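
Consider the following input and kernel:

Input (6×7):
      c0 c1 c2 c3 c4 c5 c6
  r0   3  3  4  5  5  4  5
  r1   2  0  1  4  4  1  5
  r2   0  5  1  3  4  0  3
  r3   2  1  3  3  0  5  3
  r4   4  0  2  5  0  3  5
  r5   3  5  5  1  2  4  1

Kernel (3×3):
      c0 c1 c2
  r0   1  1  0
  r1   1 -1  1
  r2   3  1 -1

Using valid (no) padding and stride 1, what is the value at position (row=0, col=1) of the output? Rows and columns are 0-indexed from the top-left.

23

The receptive field on the input at this output position is [3 4 5 / 0 1 4 / 5 1 3]. Elementwise product with the kernel and sum: 3·1 + 4·1 + 0·1 + 1·-1 + 4·1 + 5·3 + 1·1 + 3·-1.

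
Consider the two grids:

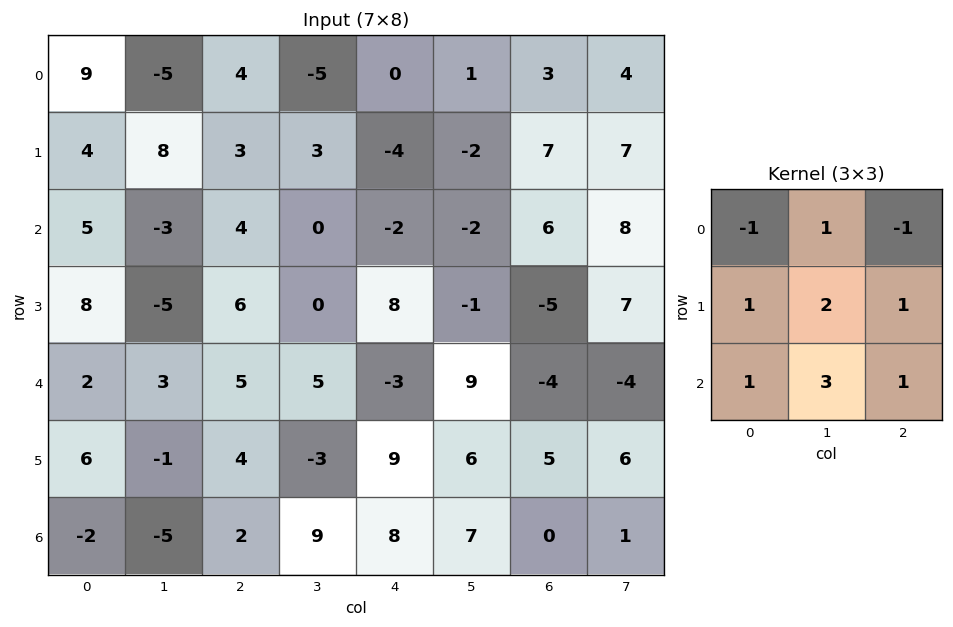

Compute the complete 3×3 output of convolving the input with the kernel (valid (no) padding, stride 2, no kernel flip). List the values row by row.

Output[0,0]: The receptive field on the input at this output position is [9 -5 4 / 4 8 3 / 5 -3 4]. Elementwise product with the kernel and sum: 9·-1 + -5·1 + 4·-1 + 4·1 + 8·2 + 3·1 + 5·1 + -3·3 + 4·1.
Output[0,1]: The receptive field on the input at this output position is [4 -5 0 / 3 3 -4 / 4 0 -2]. Elementwise product with the kernel and sum: 4·-1 + -5·1 + 0·-1 + 3·1 + 3·2 + -4·1 + 4·1 + 0·3 + -2·1.

5 -2 -5
8 29 15
-11 47 71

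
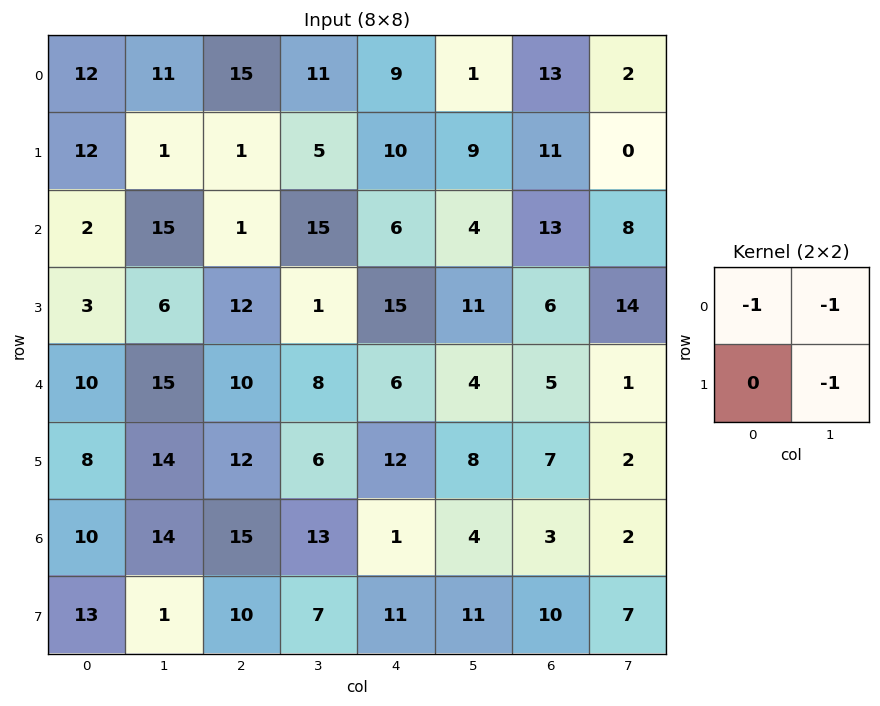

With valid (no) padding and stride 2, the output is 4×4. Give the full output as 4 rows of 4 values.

Output[0,0]: The receptive field on the input at this output position is [12 11 / 12 1]. Elementwise product with the kernel and sum: 12·-1 + 11·-1 + 1·-1.
Output[0,1]: The receptive field on the input at this output position is [15 11 / 1 5]. Elementwise product with the kernel and sum: 15·-1 + 11·-1 + 5·-1.

-24 -31 -19 -15
-23 -17 -21 -35
-39 -24 -18 -8
-25 -35 -16 -12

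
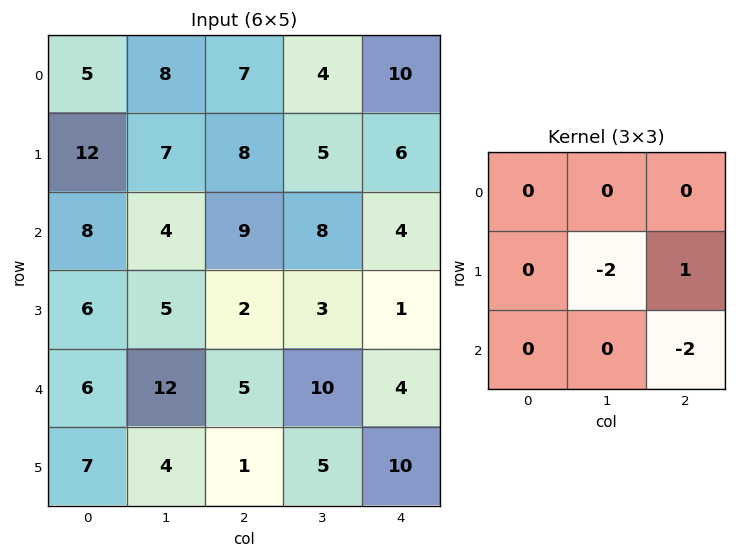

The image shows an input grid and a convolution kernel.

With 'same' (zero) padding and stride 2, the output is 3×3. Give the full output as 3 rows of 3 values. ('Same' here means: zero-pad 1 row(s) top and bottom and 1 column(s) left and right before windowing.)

-16 -20 -20
-22 -16 -8
-8 -10 -8

Output[0,0]: The receptive field on the zero-padded input at this output position is [0 0 0 / 0 5 8 / 0 12 7]. Elementwise product with the kernel and sum: 5·-2 + 8·1 + 7·-2.
Output[0,1]: The receptive field on the zero-padded input at this output position is [0 0 0 / 8 7 4 / 7 8 5]. Elementwise product with the kernel and sum: 7·-2 + 4·1 + 5·-2.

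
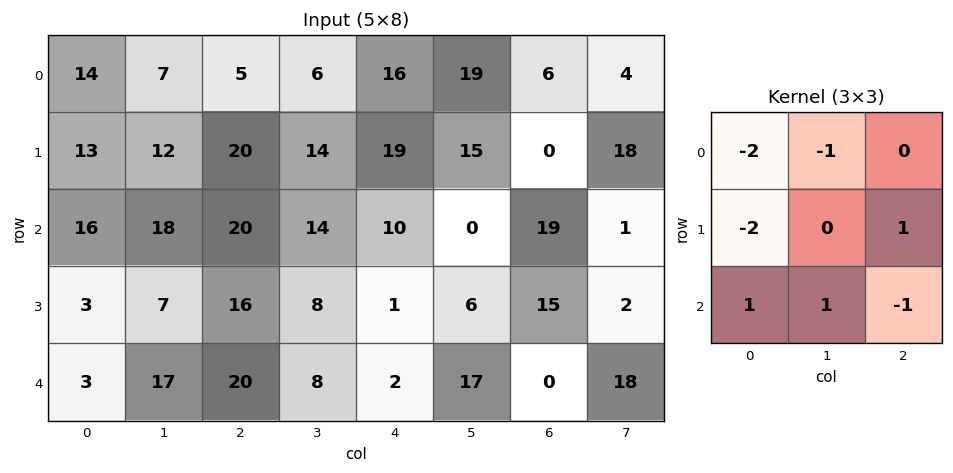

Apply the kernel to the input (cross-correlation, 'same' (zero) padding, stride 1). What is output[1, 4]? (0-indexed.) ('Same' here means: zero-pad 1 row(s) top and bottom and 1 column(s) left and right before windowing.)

The receptive field on the zero-padded input at this output position is [6 16 19 / 14 19 15 / 14 10 0]. Elementwise product with the kernel and sum: 6·-2 + 16·-1 + 14·-2 + 15·1 + 14·1 + 10·1 + 0·-1.

-17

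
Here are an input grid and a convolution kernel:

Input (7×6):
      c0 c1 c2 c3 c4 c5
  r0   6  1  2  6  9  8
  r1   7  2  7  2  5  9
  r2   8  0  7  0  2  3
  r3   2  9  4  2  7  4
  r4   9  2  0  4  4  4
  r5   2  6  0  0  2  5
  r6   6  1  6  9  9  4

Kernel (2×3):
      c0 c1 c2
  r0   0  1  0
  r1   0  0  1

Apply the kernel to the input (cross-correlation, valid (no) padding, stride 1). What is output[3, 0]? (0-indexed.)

The receptive field on the input at this output position is [2 9 4 / 9 2 0]. Elementwise product with the kernel and sum: 9·1 + 0·1.

9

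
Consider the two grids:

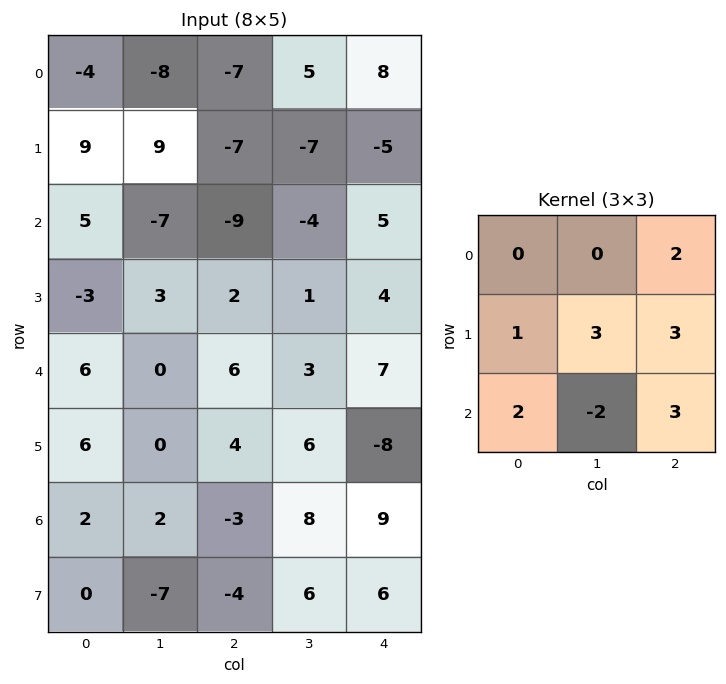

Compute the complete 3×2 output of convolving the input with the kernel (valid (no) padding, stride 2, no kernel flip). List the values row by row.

Output[0,0]: The receptive field on the input at this output position is [-4 -8 -7 / 9 9 -7 / 5 -7 -9]. Elementwise product with the kernel and sum: -7·2 + 9·1 + 9·3 + -7·3 + 5·2 + -7·-2 + -9·3.

-2 -22
24 54
21 17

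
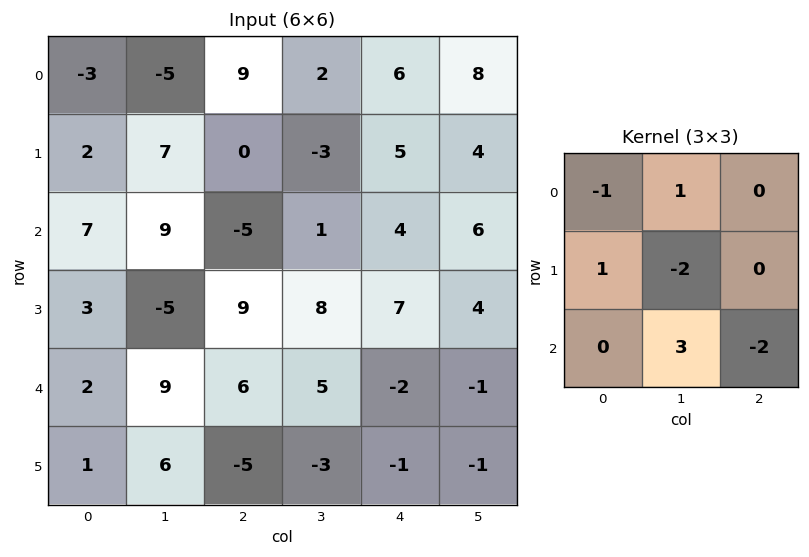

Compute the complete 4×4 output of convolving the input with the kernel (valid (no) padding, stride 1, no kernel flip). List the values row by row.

23 4 -6 -9
-39 23 0 14
30 -29 18 -7
4 2 -12 7

Output[0,0]: The receptive field on the input at this output position is [-3 -5 9 / 2 7 0 / 7 9 -5]. Elementwise product with the kernel and sum: -3·-1 + -5·1 + 2·1 + 7·-2 + 9·3 + -5·-2.
Output[0,1]: The receptive field on the input at this output position is [-5 9 2 / 7 0 -3 / 9 -5 1]. Elementwise product with the kernel and sum: -5·-1 + 9·1 + 7·1 + 0·-2 + -5·3 + 1·-2.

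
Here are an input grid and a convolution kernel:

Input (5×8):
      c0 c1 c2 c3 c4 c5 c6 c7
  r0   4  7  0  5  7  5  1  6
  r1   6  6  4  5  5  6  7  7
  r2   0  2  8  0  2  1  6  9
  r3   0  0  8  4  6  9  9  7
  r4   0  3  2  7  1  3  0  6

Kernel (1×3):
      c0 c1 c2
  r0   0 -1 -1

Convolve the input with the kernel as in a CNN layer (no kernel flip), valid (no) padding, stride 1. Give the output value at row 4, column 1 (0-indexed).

-9

The receptive field on the input at this output position is [3 2 7]. Elementwise product with the kernel and sum: 2·-1 + 7·-1.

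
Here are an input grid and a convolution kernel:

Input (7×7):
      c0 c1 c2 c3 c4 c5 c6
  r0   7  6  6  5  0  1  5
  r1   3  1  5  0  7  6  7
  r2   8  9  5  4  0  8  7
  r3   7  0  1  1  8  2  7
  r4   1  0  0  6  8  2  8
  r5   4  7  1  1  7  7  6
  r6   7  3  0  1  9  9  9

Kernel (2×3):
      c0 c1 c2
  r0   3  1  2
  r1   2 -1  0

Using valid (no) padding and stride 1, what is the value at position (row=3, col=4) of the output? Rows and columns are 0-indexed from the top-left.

The receptive field on the input at this output position is [8 2 7 / 8 2 8]. Elementwise product with the kernel and sum: 8·3 + 2·1 + 7·2 + 8·2 + 2·-1.

54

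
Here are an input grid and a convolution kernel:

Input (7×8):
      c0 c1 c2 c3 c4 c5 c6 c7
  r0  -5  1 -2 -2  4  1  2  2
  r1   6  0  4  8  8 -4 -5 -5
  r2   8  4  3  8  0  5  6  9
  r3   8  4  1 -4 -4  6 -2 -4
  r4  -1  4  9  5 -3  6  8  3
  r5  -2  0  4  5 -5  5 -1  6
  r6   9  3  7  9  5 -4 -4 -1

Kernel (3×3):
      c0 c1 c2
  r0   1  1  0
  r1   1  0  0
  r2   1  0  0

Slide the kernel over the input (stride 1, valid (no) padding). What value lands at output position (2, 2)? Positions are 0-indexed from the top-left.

21

The receptive field on the input at this output position is [3 8 0 / 1 -4 -4 / 9 5 -3]. Elementwise product with the kernel and sum: 3·1 + 8·1 + 1·1 + 9·1.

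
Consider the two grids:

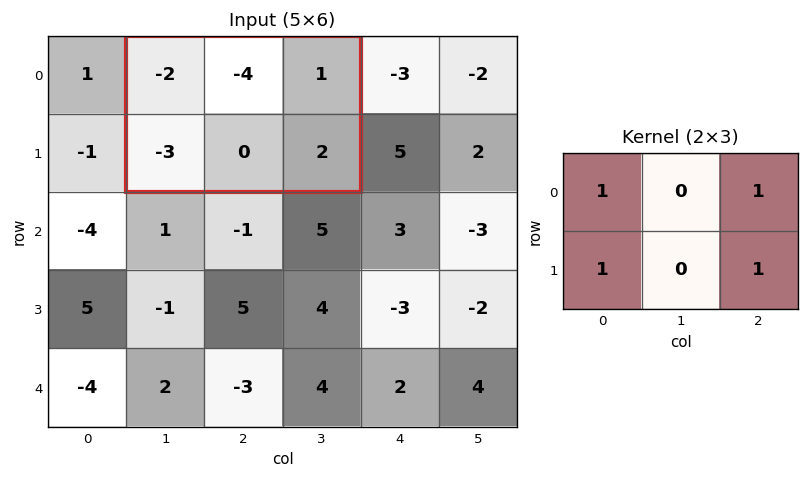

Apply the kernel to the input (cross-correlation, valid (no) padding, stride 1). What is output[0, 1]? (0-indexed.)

-2

The receptive field on the input at this output position is [-2 -4 1 / -3 0 2]. Elementwise product with the kernel and sum: -2·1 + 1·1 + -3·1 + 2·1.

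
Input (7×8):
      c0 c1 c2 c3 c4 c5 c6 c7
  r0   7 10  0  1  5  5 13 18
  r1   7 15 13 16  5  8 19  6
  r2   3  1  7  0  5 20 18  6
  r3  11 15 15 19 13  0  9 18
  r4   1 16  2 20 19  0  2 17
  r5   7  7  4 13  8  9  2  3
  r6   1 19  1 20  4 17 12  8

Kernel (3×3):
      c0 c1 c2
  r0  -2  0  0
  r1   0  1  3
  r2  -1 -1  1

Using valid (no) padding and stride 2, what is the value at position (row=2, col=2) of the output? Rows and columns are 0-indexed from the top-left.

The receptive field on the input at this output position is [19 0 2 / 8 9 2 / 4 17 12]. Elementwise product with the kernel and sum: 19·-2 + 9·1 + 2·3 + 4·-1 + 17·-1 + 12·1.

-32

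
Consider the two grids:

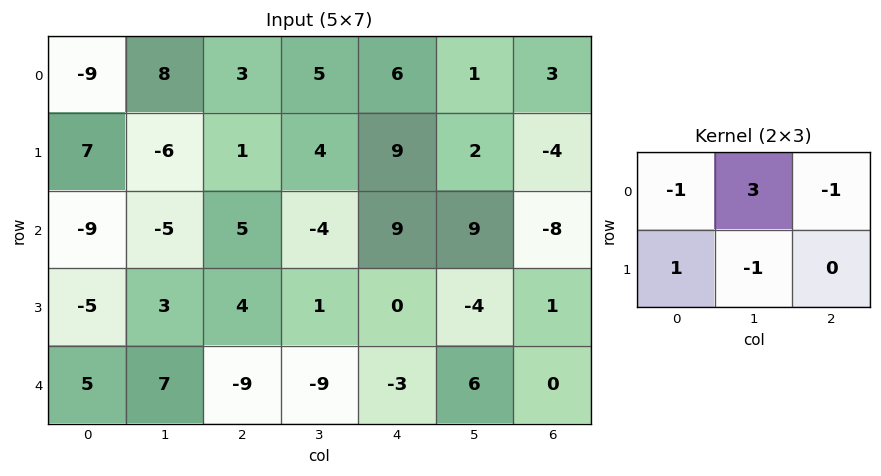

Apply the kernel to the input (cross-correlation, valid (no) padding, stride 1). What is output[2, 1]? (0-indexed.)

23

The receptive field on the input at this output position is [-5 5 -4 / 3 4 1]. Elementwise product with the kernel and sum: -5·-1 + 5·3 + -4·-1 + 3·1 + 4·-1.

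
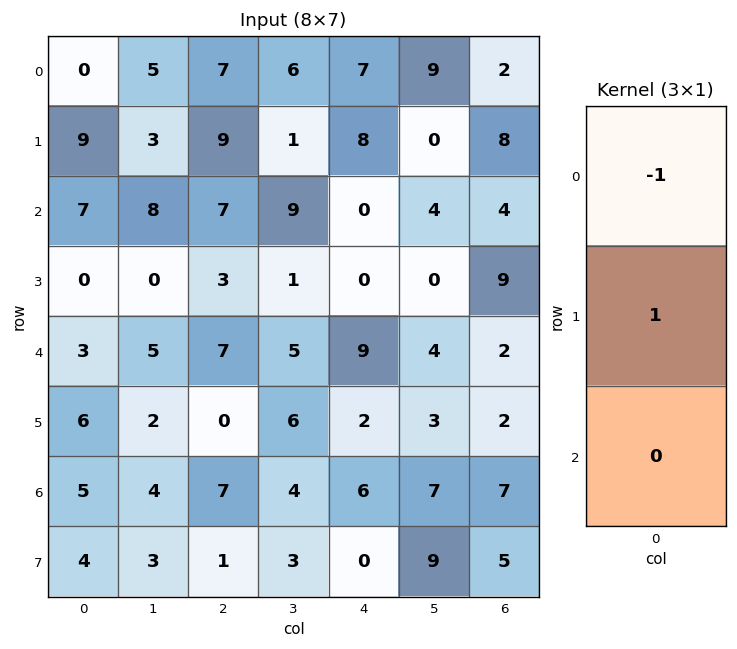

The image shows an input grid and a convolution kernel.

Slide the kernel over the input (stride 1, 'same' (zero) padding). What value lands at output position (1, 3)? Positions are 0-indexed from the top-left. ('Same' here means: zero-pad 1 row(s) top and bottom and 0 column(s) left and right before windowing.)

-5

The receptive field on the zero-padded input at this output position is [6 / 1 / 9]. Elementwise product with the kernel and sum: 6·-1 + 1·1.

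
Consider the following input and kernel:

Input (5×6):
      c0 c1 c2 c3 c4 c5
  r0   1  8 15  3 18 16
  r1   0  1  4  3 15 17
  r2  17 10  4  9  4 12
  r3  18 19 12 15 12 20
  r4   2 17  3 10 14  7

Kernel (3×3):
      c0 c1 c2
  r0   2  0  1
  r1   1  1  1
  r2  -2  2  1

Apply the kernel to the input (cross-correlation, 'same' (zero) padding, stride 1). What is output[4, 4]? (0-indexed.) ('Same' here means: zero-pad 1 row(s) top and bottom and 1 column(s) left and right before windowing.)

The receptive field on the zero-padded input at this output position is [15 12 20 / 10 14 7 / 0 0 0]. Elementwise product with the kernel and sum: 15·2 + 20·1 + 10·1 + 14·1 + 7·1 + 0·-2 + 0·2 + 0·1.

81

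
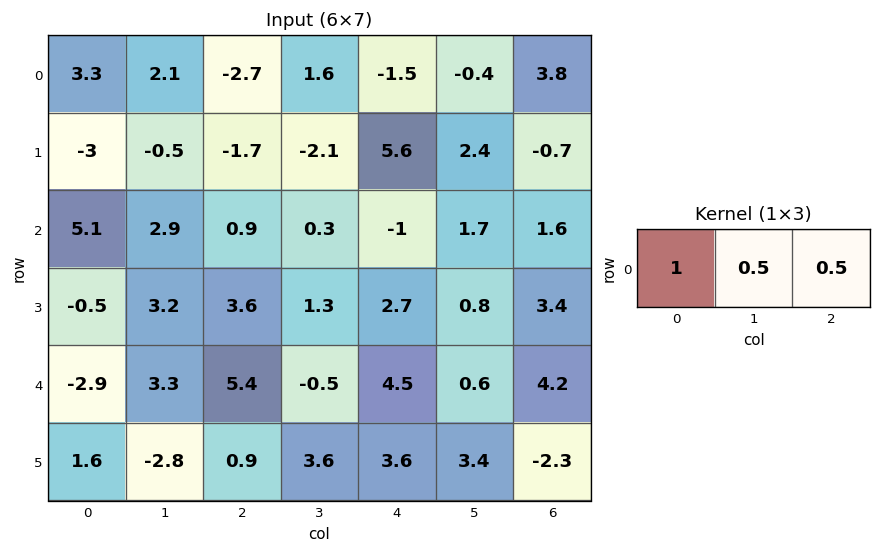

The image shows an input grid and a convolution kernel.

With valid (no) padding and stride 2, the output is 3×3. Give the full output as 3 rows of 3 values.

3 -2.65 0.2
7 0.55 0.65
1.45 7.4 6.9

Output[0,0]: The receptive field on the input at this output position is [3.3 2.1 -2.7]. Elementwise product with the kernel and sum: 3.3·1 + 2.1·0.5 + -2.7·0.5.
Output[0,1]: The receptive field on the input at this output position is [-2.7 1.6 -1.5]. Elementwise product with the kernel and sum: -2.7·1 + 1.6·0.5 + -1.5·0.5.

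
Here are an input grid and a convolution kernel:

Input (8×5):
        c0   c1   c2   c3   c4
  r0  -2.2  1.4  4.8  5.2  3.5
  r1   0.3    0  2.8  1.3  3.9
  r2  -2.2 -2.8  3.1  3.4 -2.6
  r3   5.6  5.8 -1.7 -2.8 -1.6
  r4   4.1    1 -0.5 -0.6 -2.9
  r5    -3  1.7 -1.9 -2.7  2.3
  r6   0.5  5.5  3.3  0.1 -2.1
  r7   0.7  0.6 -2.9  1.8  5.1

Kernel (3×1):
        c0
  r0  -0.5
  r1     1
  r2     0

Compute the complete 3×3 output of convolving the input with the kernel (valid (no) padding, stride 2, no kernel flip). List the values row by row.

1.4 0.4 2.15
6.7 -3.25 -0.3
-5.05 -1.65 3.75

Output[0,0]: The receptive field on the input at this output position is [-2.2 / 0.3 / -2.2]. Elementwise product with the kernel and sum: -2.2·-0.5 + 0.3·1.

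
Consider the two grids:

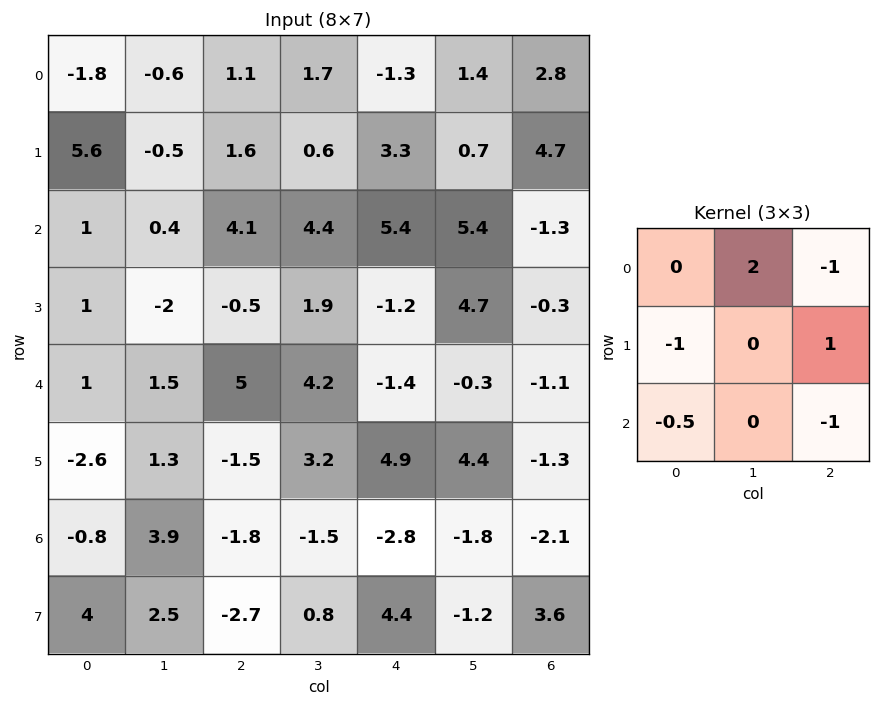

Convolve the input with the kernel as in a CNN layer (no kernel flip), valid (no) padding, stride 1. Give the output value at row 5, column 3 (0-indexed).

5.9

The receptive field on the input at this output position is [3.2 4.9 4.4 / -1.5 -2.8 -1.8 / 0.8 4.4 -1.2]. Elementwise product with the kernel and sum: 4.9·2 + 4.4·-1 + -1.5·-1 + -1.8·1 + 0.8·-0.5 + -1.2·-1.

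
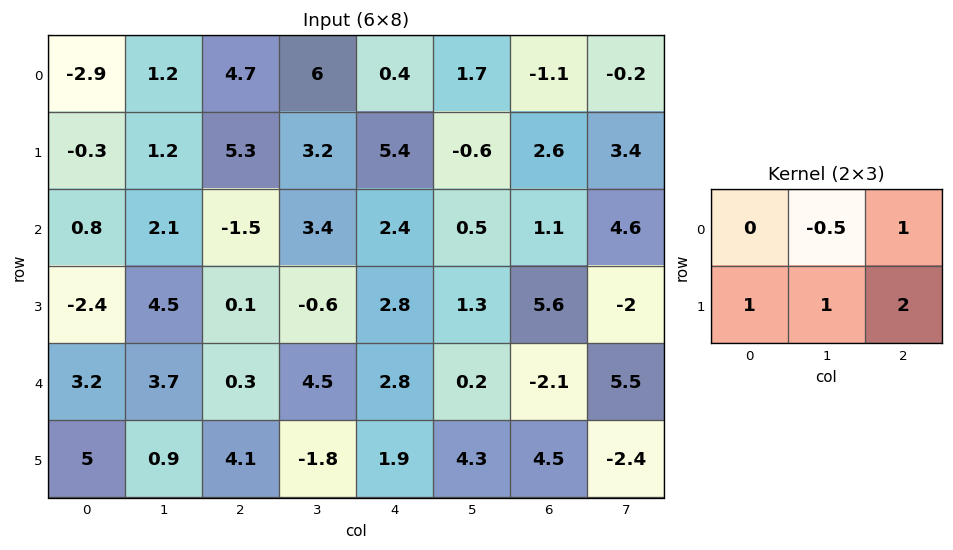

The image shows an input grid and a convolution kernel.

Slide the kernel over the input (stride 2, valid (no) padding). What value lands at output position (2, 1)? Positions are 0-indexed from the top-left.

The receptive field on the input at this output position is [0.3 4.5 2.8 / 4.1 -1.8 1.9]. Elementwise product with the kernel and sum: 4.5·-0.5 + 2.8·1 + 4.1·1 + -1.8·1 + 1.9·2.

6.65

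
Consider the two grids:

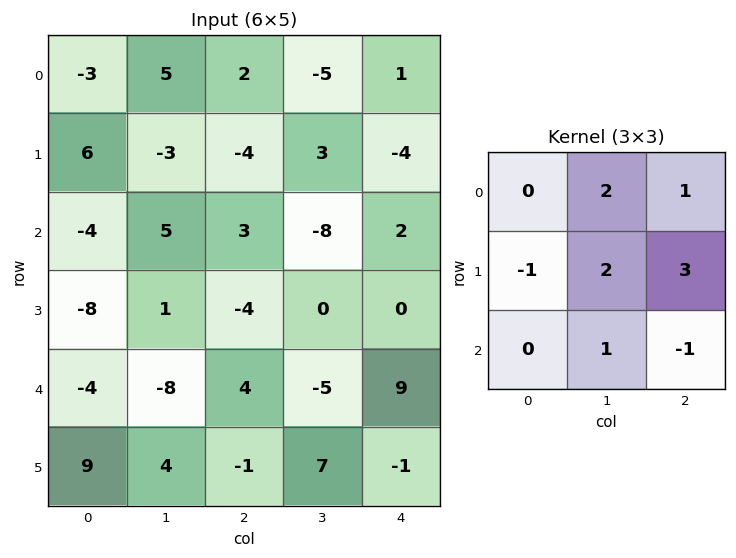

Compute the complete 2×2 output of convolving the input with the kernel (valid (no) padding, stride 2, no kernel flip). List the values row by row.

Output[0,0]: The receptive field on the input at this output position is [-3 5 2 / 6 -3 -4 / -4 5 3]. Elementwise product with the kernel and sum: 5·2 + 2·1 + 6·-1 + -3·2 + -4·3 + 5·1 + 3·-1.

-10 -21
-1 -24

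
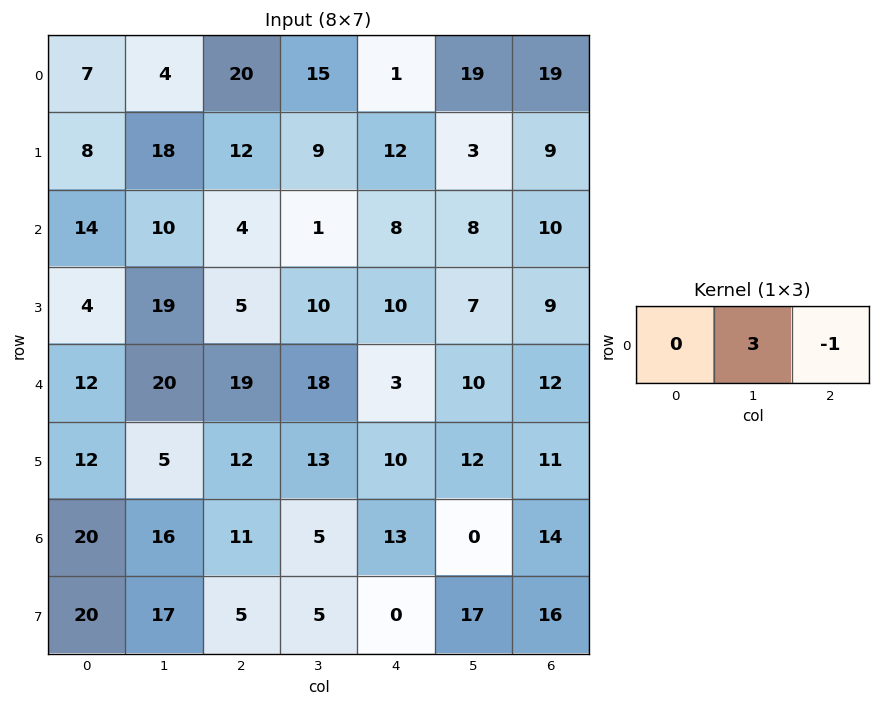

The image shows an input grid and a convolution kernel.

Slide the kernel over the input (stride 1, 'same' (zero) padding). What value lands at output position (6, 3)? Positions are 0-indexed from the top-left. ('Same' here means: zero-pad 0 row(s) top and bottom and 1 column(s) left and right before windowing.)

The receptive field on the zero-padded input at this output position is [11 5 13]. Elementwise product with the kernel and sum: 5·3 + 13·-1.

2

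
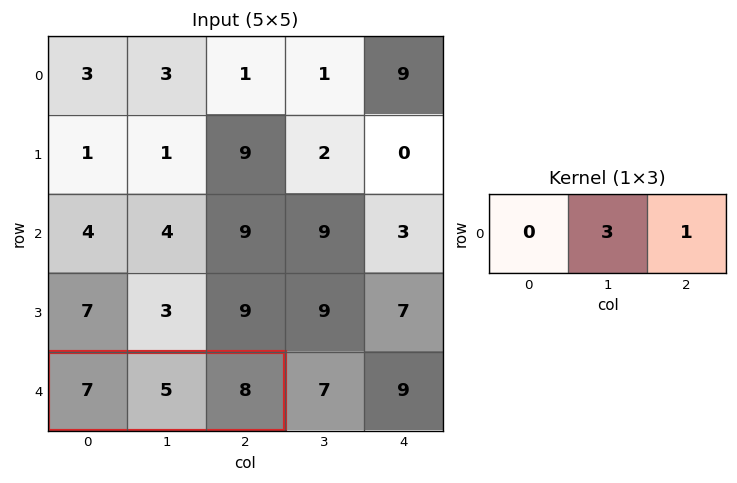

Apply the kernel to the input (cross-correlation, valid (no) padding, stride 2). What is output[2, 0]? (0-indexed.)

23

The receptive field on the input at this output position is [7 5 8]. Elementwise product with the kernel and sum: 5·3 + 8·1.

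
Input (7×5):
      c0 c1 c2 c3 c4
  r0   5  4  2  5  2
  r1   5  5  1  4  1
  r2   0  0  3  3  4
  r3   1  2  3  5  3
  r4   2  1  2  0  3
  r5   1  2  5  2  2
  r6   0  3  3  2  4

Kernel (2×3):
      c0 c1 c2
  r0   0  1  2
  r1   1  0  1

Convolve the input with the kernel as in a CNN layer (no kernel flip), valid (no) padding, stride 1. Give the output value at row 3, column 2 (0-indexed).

16

The receptive field on the input at this output position is [3 5 3 / 2 0 3]. Elementwise product with the kernel and sum: 5·1 + 3·2 + 2·1 + 3·1.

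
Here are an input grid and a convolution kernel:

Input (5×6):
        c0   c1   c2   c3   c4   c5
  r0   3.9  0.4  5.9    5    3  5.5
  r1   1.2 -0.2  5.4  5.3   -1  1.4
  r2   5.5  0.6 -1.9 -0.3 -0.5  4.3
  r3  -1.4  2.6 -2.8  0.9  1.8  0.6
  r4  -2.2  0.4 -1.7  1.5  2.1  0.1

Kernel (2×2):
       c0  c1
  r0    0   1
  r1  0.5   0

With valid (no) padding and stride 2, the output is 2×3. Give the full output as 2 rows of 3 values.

Output[0,0]: The receptive field on the input at this output position is [3.9 0.4 / 1.2 -0.2]. Elementwise product with the kernel and sum: 0.4·1 + 1.2·0.5.

1 7.7 5
-0.1 -1.7 5.2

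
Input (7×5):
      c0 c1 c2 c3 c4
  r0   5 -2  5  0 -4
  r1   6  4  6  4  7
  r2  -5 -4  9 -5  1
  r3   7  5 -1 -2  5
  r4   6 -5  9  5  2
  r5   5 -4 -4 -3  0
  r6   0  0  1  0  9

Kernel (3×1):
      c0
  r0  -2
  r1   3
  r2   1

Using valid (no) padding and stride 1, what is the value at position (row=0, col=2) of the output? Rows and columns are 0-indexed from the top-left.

The receptive field on the input at this output position is [5 / 6 / 9]. Elementwise product with the kernel and sum: 5·-2 + 6·3 + 9·1.

17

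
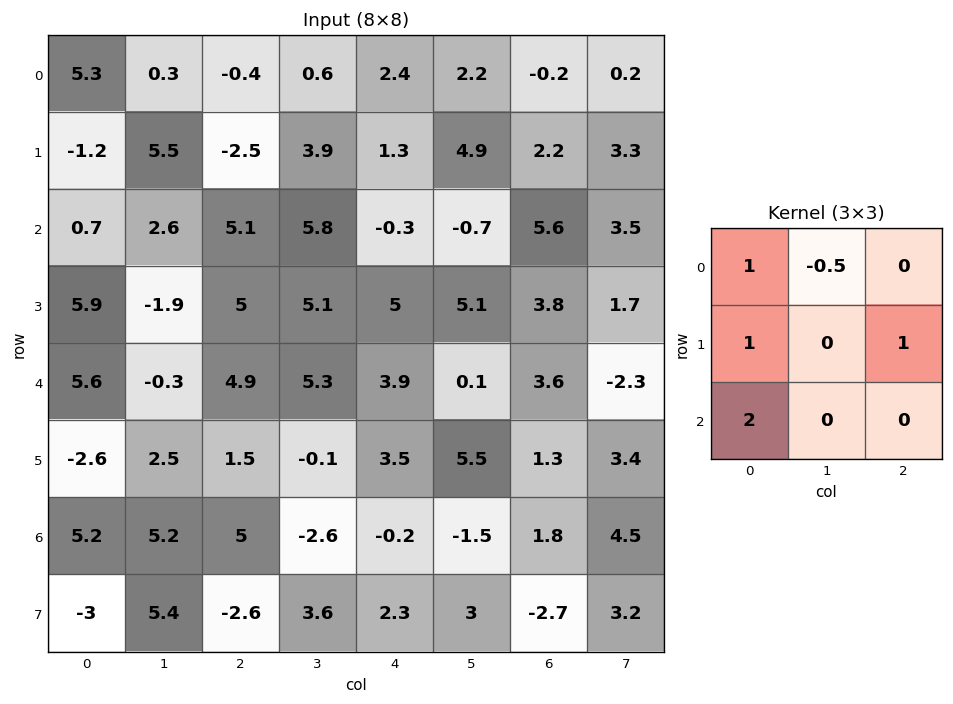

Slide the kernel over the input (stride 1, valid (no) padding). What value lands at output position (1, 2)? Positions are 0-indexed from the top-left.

10.35

The receptive field on the input at this output position is [-2.5 3.9 1.3 / 5.1 5.8 -0.3 / 5 5.1 5]. Elementwise product with the kernel and sum: -2.5·1 + 3.9·-0.5 + 5.1·1 + -0.3·1 + 5·2.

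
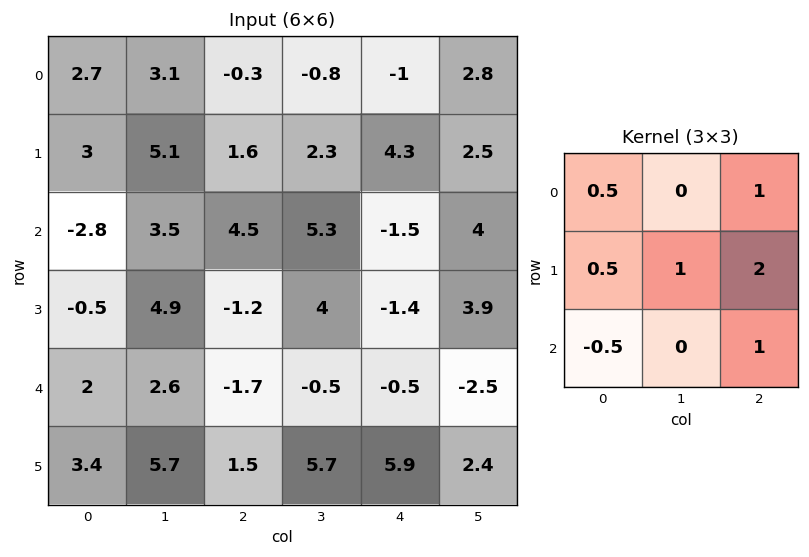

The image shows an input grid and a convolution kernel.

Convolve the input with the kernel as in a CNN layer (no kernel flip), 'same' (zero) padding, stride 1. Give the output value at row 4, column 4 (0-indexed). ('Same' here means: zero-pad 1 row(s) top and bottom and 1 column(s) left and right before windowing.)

-0.3

The receptive field on the zero-padded input at this output position is [4 -1.4 3.9 / -0.5 -0.5 -2.5 / 5.7 5.9 2.4]. Elementwise product with the kernel and sum: 4·0.5 + 3.9·1 + -0.5·0.5 + -0.5·1 + -2.5·2 + 5.7·-0.5 + 2.4·1.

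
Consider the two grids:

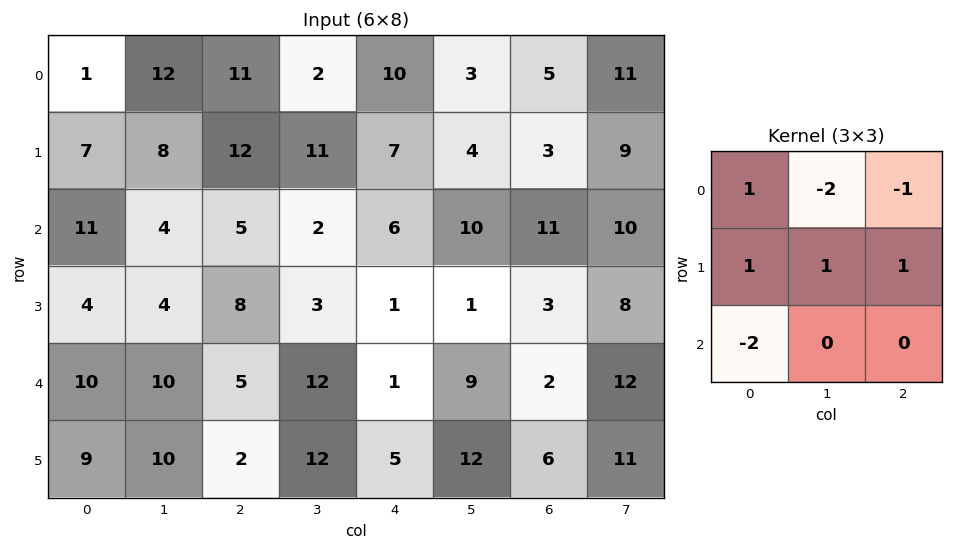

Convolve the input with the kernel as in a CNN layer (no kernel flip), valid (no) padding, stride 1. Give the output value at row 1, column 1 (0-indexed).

-24

The receptive field on the input at this output position is [8 12 11 / 4 5 2 / 4 8 3]. Elementwise product with the kernel and sum: 8·1 + 12·-2 + 11·-1 + 4·1 + 5·1 + 2·1 + 4·-2.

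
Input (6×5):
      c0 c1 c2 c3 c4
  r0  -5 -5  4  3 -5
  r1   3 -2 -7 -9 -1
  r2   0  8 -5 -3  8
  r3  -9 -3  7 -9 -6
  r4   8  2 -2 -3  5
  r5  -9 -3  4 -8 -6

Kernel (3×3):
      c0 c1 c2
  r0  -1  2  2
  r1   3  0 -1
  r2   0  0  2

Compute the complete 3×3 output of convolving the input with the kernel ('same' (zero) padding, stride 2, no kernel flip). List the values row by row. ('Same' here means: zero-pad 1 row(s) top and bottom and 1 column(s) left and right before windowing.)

Output[0,0]: The receptive field on the zero-padded input at this output position is [0 0 0 / 0 -5 -5 / 0 3 -2]. Elementwise product with the kernel and sum: 0·-1 + 0·2 + 0·2 + 0·3 + -5·-1 + -2·2.
Output[0,1]: The receptive field on the zero-padded input at this output position is [0 0 0 / -5 4 3 / -2 -7 -9]. Elementwise product with the kernel and sum: 0·-1 + 0·2 + 0·2 + -5·3 + 3·-1 + -9·2.

1 -36 9
-12 -21 -2
-32 -8 -12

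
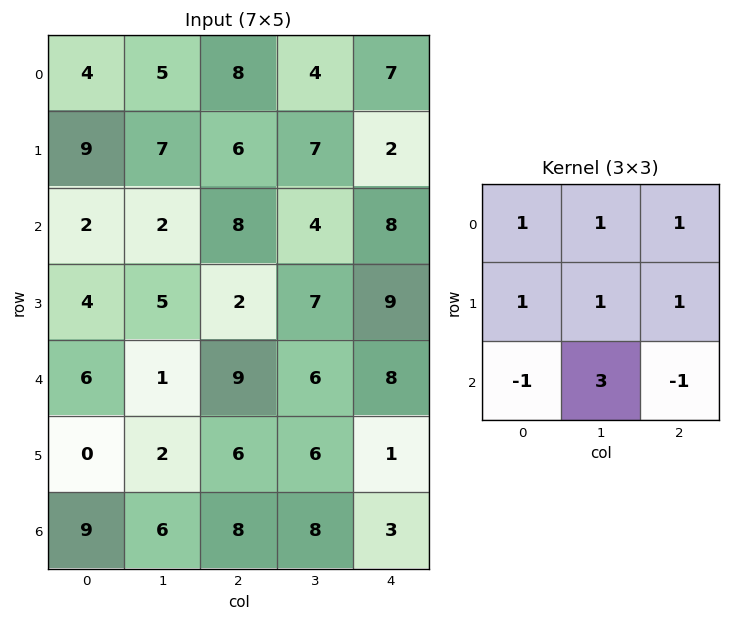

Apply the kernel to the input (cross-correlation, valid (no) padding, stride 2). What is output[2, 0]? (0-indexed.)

The receptive field on the input at this output position is [6 1 9 / 0 2 6 / 9 6 8]. Elementwise product with the kernel and sum: 6·1 + 1·1 + 9·1 + 0·1 + 2·1 + 6·1 + 9·-1 + 6·3 + 8·-1.

25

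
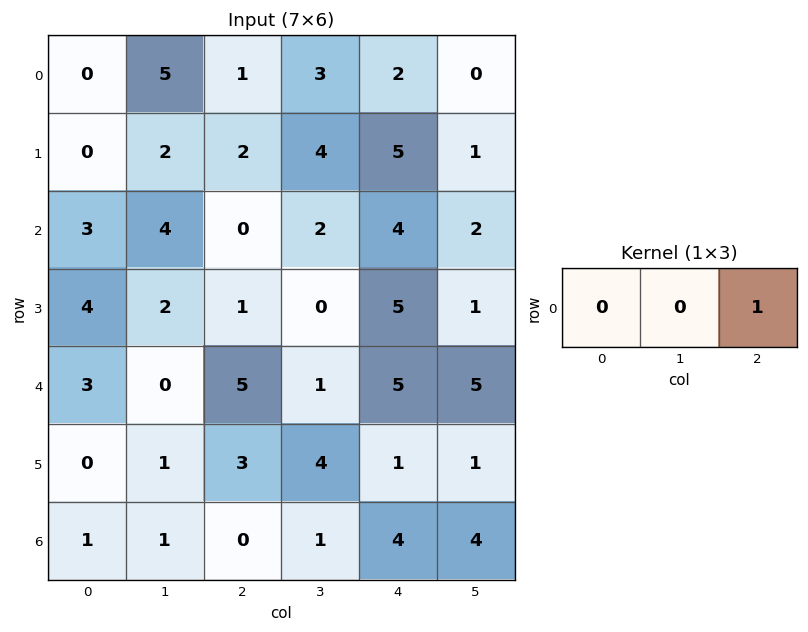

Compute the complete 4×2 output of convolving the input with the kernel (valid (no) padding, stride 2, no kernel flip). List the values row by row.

1 2
0 4
5 5
0 4

Output[0,0]: The receptive field on the input at this output position is [0 5 1]. Elementwise product with the kernel and sum: 1·1.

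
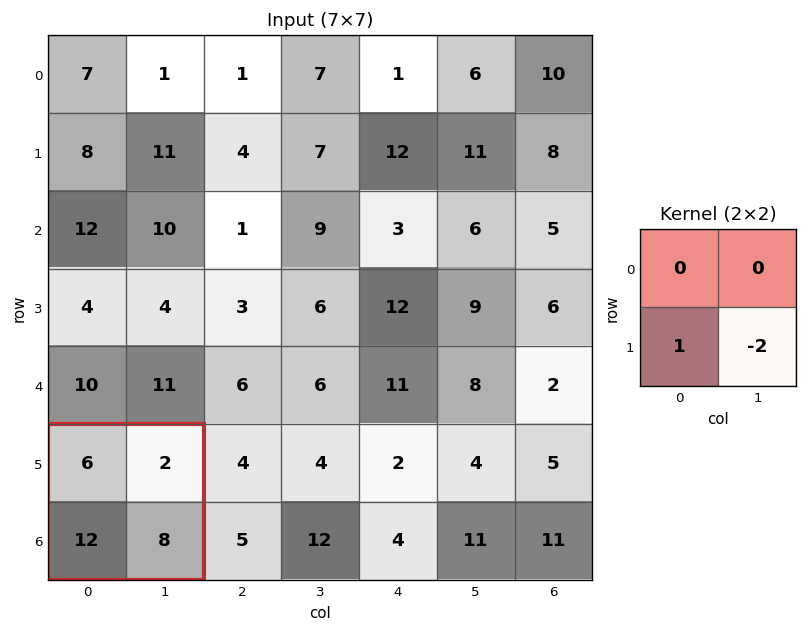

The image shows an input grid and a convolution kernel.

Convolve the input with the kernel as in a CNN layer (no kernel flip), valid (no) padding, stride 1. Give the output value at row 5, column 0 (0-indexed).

The receptive field on the input at this output position is [6 2 / 12 8]. Elementwise product with the kernel and sum: 12·1 + 8·-2.

-4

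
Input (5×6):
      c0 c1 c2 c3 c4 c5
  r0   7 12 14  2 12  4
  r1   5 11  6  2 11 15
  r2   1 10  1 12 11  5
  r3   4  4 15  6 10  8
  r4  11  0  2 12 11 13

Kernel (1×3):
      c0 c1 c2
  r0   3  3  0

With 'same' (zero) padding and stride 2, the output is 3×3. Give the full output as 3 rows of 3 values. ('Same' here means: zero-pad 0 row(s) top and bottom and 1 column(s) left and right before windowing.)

Output[0,0]: The receptive field on the zero-padded input at this output position is [0 7 12]. Elementwise product with the kernel and sum: 0·3 + 7·3.
Output[0,1]: The receptive field on the zero-padded input at this output position is [12 14 2]. Elementwise product with the kernel and sum: 12·3 + 14·3.

21 78 42
3 33 69
33 6 69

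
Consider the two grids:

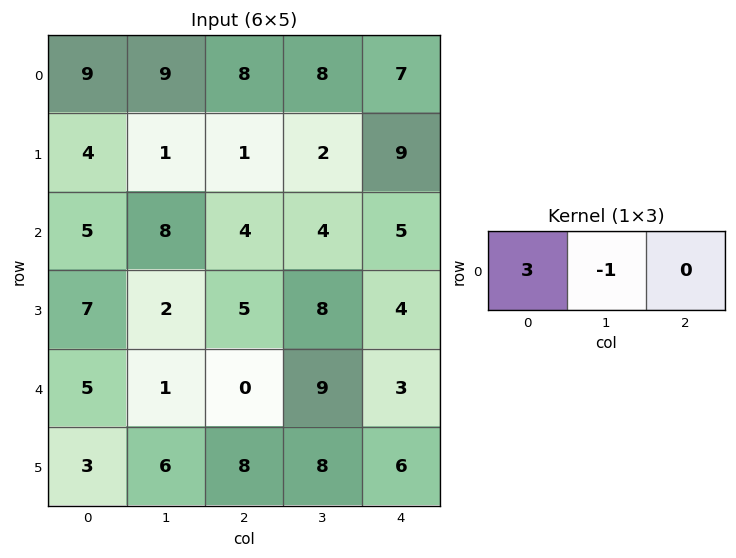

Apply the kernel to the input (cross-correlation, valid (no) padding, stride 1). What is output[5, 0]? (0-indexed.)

3

The receptive field on the input at this output position is [3 6 8]. Elementwise product with the kernel and sum: 3·3 + 6·-1.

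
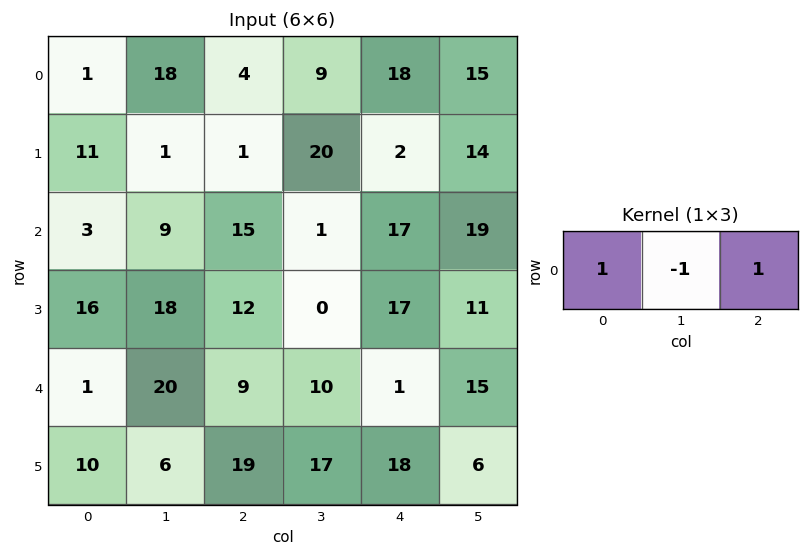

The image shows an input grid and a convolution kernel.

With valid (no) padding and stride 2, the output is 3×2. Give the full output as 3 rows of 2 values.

Output[0,0]: The receptive field on the input at this output position is [1 18 4]. Elementwise product with the kernel and sum: 1·1 + 18·-1 + 4·1.

-13 13
9 31
-10 0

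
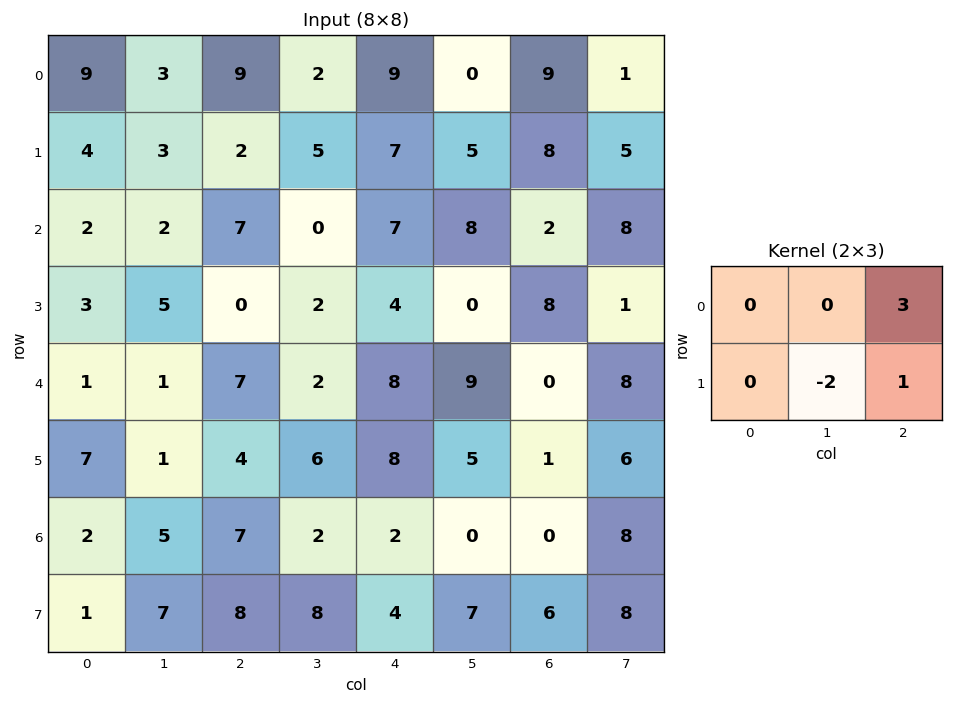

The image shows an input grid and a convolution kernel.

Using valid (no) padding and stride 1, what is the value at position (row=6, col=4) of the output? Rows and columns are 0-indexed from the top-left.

The receptive field on the input at this output position is [2 0 0 / 4 7 6]. Elementwise product with the kernel and sum: 0·3 + 7·-2 + 6·1.

-8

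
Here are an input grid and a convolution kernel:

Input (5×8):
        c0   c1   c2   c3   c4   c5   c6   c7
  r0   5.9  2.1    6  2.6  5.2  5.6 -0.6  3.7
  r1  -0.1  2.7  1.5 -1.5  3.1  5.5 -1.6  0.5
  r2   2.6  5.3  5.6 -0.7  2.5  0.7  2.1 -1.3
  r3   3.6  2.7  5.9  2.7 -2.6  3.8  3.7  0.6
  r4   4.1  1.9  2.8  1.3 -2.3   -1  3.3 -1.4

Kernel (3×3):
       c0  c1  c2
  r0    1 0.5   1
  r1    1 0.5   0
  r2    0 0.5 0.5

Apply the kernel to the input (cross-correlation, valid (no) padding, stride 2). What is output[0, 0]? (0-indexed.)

The receptive field on the input at this output position is [5.9 2.1 6 / -0.1 2.7 1.5 / 2.6 5.3 5.6]. Elementwise product with the kernel and sum: 5.9·1 + 2.1·0.5 + 6·1 + -0.1·1 + 2.7·0.5 + 5.3·0.5 + 5.6·0.5.

19.65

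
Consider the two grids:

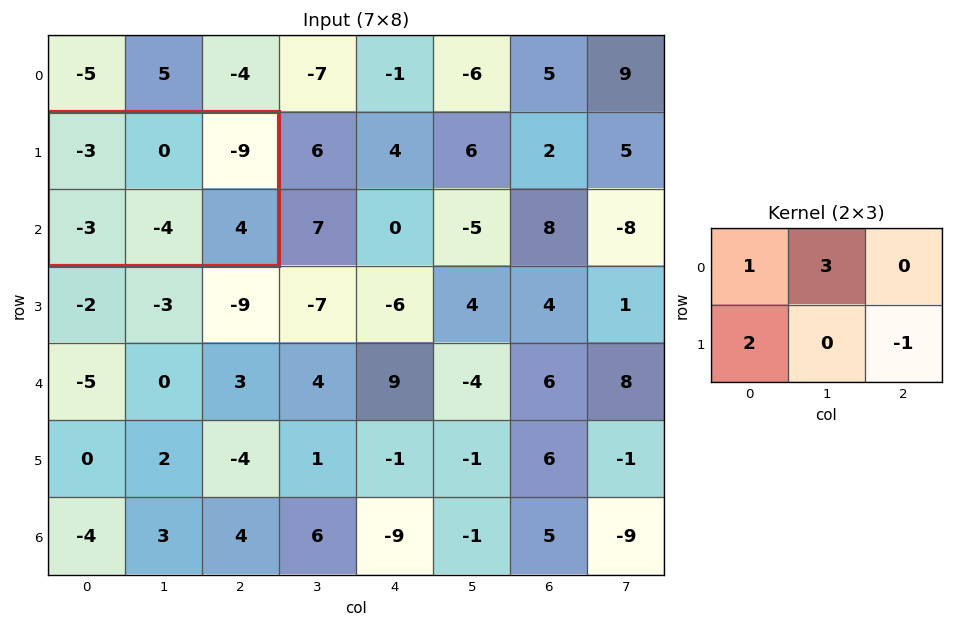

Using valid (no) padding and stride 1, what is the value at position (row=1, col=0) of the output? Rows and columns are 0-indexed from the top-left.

-13

The receptive field on the input at this output position is [-3 0 -9 / -3 -4 4]. Elementwise product with the kernel and sum: -3·1 + 0·3 + -3·2 + 4·-1.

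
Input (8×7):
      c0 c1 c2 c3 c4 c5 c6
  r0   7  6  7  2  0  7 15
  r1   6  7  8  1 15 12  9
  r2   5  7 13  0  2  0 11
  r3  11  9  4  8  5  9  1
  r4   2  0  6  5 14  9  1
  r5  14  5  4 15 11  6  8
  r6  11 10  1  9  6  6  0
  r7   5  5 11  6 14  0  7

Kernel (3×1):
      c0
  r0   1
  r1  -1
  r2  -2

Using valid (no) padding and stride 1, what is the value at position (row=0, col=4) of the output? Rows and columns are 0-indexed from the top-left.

-19

The receptive field on the input at this output position is [0 / 15 / 2]. Elementwise product with the kernel and sum: 0·1 + 15·-1 + 2·-2.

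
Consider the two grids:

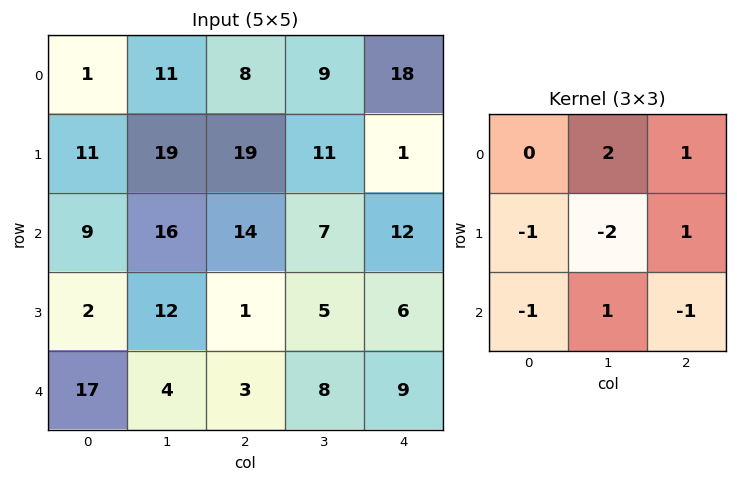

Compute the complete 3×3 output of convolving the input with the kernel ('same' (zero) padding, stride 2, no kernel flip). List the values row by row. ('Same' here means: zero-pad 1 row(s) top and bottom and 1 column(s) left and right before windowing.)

1 -29 -55
29 -4 -28
-14 5 -14

Output[0,0]: The receptive field on the zero-padded input at this output position is [0 0 0 / 0 1 11 / 0 11 19]. Elementwise product with the kernel and sum: 0·2 + 0·1 + 0·-1 + 1·-2 + 11·1 + 0·-1 + 11·1 + 19·-1.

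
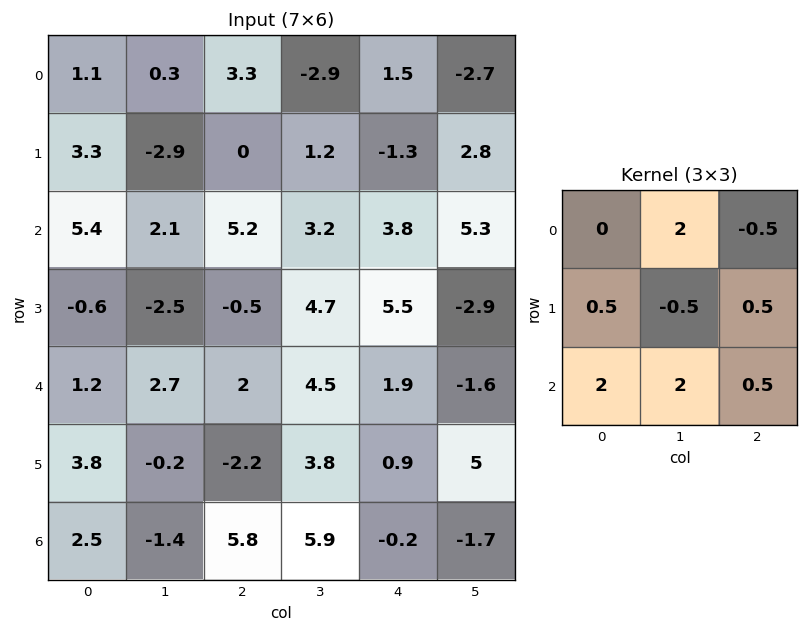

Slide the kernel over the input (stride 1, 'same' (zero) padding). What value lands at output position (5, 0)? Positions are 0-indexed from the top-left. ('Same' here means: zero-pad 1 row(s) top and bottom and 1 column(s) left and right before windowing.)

The receptive field on the zero-padded input at this output position is [0 1.2 2.7 / 0 3.8 -0.2 / 0 2.5 -1.4]. Elementwise product with the kernel and sum: 1.2·2 + 2.7·-0.5 + 0·0.5 + 3.8·-0.5 + -0.2·0.5 + 0·2 + 2.5·2 + -1.4·0.5.

3.35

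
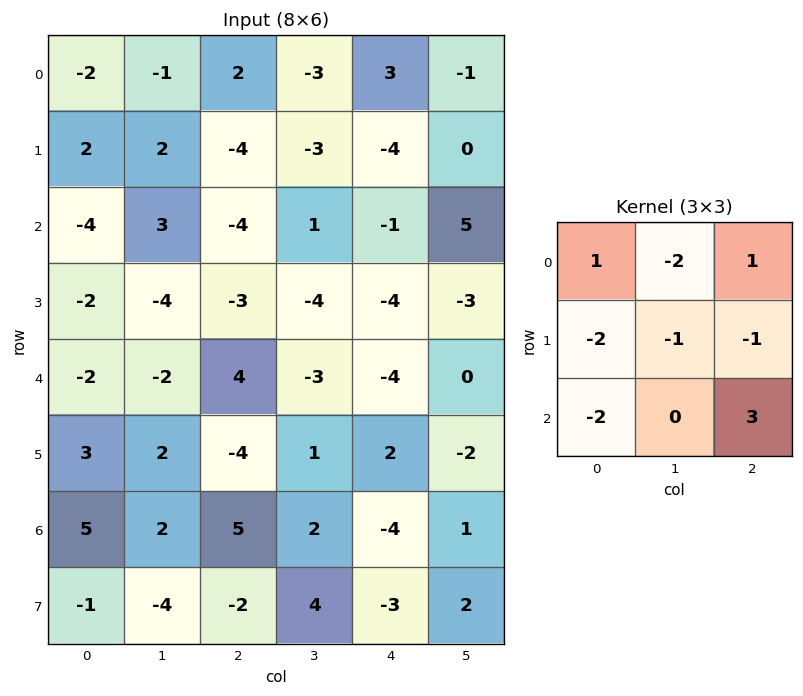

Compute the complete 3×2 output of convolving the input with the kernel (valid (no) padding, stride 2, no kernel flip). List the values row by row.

Output[0,0]: The receptive field on the input at this output position is [-2 -1 2 / 2 2 -4 / -4 3 -4]. Elementwise product with the kernel and sum: -2·1 + -1·-2 + 2·1 + 2·-2 + 2·-1 + -4·-1 + -4·-2 + -4·3.

-4 31
13 -13
7 -11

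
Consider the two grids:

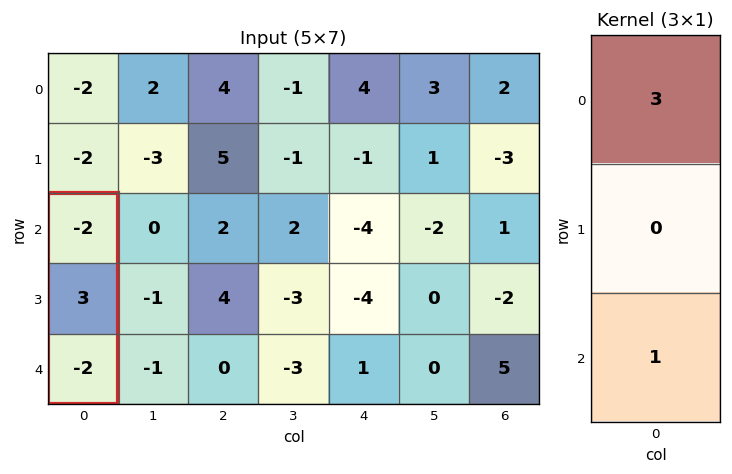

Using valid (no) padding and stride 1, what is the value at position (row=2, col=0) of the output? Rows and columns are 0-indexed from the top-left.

The receptive field on the input at this output position is [-2 / 3 / -2]. Elementwise product with the kernel and sum: -2·3 + -2·1.

-8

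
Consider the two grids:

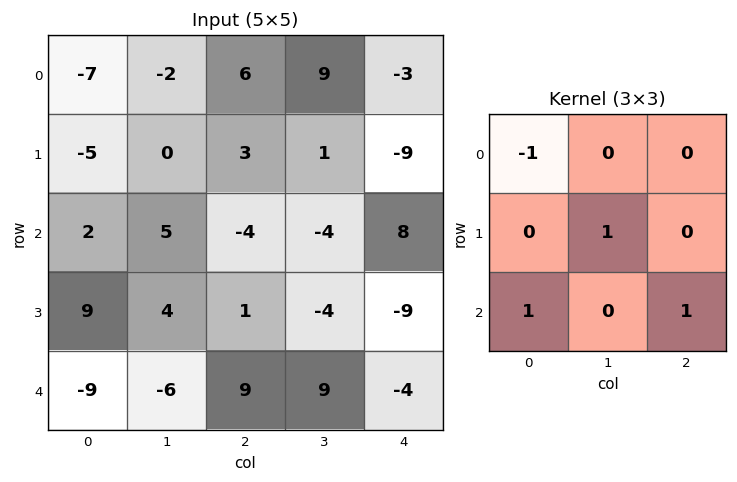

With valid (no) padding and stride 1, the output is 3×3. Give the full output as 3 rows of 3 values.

Output[0,0]: The receptive field on the input at this output position is [-7 -2 6 / -5 0 3 / 2 5 -4]. Elementwise product with the kernel and sum: -7·-1 + 0·1 + 2·1 + -4·1.
Output[0,1]: The receptive field on the input at this output position is [-2 6 9 / 0 3 1 / 5 -4 -4]. Elementwise product with the kernel and sum: -2·-1 + 3·1 + 5·1 + -4·1.

5 6 -1
20 -4 -15
2 -1 5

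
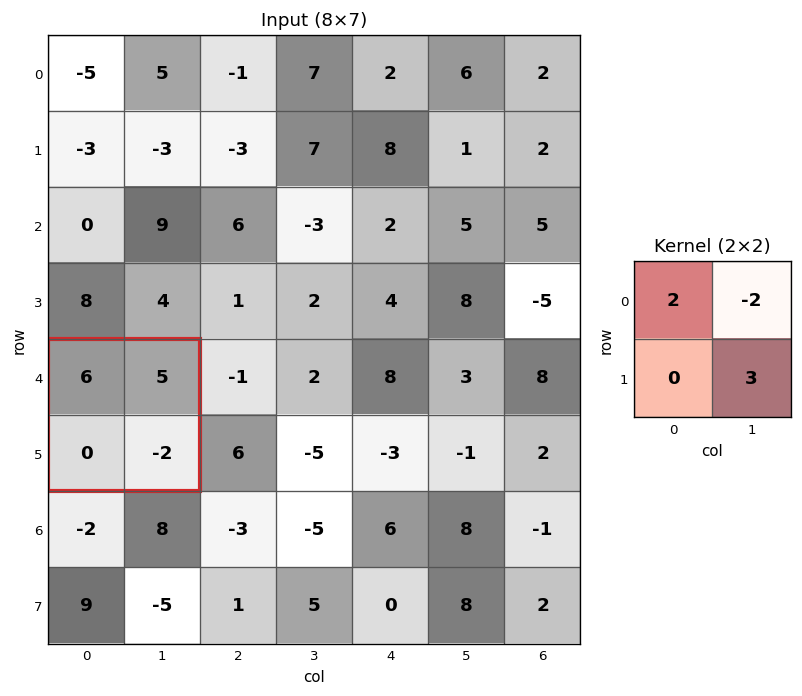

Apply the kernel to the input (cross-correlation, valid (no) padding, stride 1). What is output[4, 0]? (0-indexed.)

-4

The receptive field on the input at this output position is [6 5 / 0 -2]. Elementwise product with the kernel and sum: 6·2 + 5·-2 + -2·3.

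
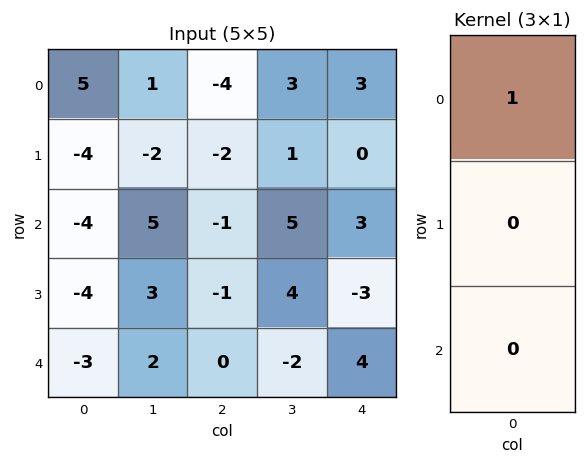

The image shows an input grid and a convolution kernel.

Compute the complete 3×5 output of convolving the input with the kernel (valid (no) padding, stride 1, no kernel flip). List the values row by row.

5 1 -4 3 3
-4 -2 -2 1 0
-4 5 -1 5 3

Output[0,0]: The receptive field on the input at this output position is [5 / -4 / -4]. Elementwise product with the kernel and sum: 5·1.
Output[0,1]: The receptive field on the input at this output position is [1 / -2 / 5]. Elementwise product with the kernel and sum: 1·1.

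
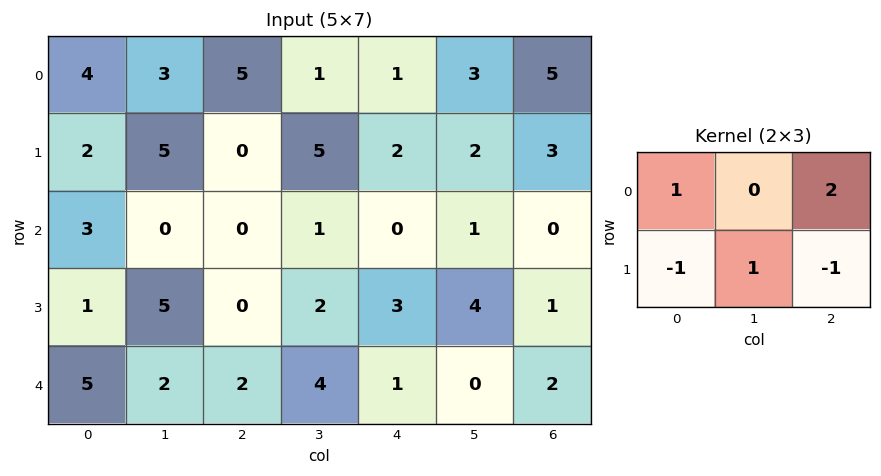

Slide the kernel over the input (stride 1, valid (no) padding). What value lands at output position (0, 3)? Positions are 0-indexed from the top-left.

The receptive field on the input at this output position is [1 1 3 / 5 2 2]. Elementwise product with the kernel and sum: 1·1 + 3·2 + 5·-1 + 2·1 + 2·-1.

2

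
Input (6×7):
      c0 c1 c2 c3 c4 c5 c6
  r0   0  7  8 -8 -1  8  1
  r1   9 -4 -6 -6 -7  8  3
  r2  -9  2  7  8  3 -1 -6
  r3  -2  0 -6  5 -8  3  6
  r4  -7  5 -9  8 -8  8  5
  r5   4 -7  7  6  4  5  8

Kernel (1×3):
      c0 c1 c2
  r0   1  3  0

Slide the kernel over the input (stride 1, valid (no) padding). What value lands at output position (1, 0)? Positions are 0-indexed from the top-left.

The receptive field on the input at this output position is [9 -4 -6]. Elementwise product with the kernel and sum: 9·1 + -4·3.

-3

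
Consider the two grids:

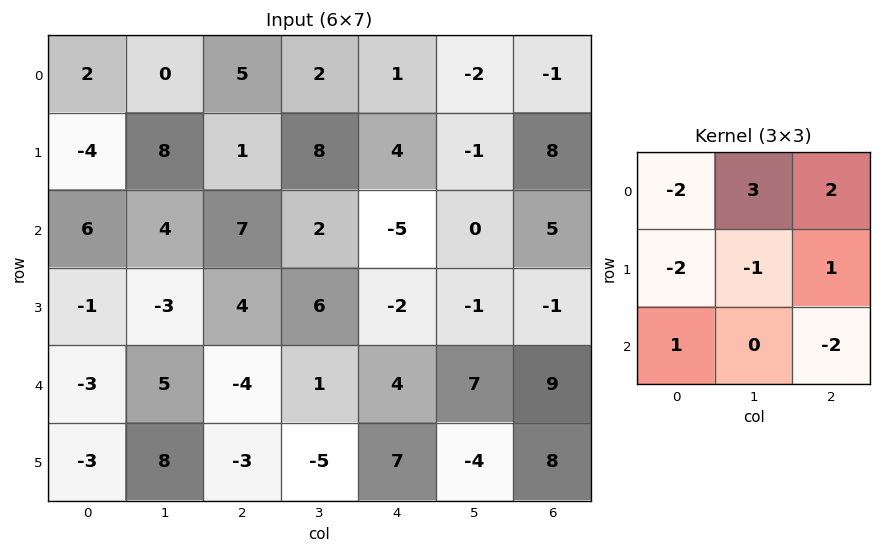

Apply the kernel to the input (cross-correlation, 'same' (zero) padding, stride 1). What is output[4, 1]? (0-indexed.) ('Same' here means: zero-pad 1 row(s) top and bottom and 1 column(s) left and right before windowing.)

The receptive field on the zero-padded input at this output position is [-1 -3 4 / -3 5 -4 / -3 8 -3]. Elementwise product with the kernel and sum: -1·-2 + -3·3 + 4·2 + -3·-2 + 5·-1 + -4·1 + -3·1 + -3·-2.

1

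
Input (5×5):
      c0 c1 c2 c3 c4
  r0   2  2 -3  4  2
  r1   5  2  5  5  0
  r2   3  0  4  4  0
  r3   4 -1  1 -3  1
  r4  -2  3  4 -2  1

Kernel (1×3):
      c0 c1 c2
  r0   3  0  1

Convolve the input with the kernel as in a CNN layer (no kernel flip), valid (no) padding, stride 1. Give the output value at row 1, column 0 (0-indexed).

The receptive field on the input at this output position is [5 2 5]. Elementwise product with the kernel and sum: 5·3 + 5·1.

20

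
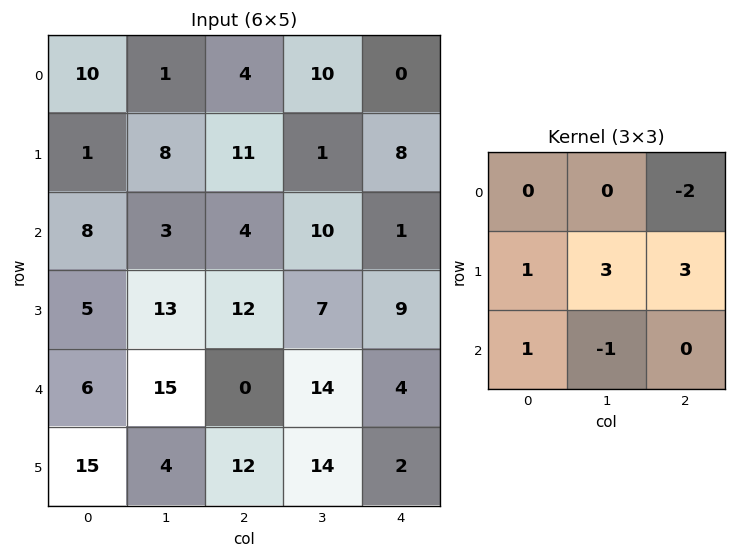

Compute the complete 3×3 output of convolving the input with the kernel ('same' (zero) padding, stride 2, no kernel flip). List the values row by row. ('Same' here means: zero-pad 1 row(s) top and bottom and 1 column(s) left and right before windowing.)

32 40 3
12 44 11
22 35 38

Output[0,0]: The receptive field on the zero-padded input at this output position is [0 0 0 / 0 10 1 / 0 1 8]. Elementwise product with the kernel and sum: 0·-2 + 0·1 + 10·3 + 1·3 + 0·1 + 1·-1.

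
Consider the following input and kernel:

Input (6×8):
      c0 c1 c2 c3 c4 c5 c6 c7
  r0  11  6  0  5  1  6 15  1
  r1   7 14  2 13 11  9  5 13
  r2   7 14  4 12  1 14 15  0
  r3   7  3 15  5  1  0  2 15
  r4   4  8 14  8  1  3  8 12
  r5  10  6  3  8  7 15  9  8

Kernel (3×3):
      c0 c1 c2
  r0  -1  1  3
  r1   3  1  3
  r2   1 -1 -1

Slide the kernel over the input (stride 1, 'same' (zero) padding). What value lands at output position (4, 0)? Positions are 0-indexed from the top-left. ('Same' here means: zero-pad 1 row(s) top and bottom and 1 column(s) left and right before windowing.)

28

The receptive field on the zero-padded input at this output position is [0 7 3 / 0 4 8 / 0 10 6]. Elementwise product with the kernel and sum: 0·-1 + 7·1 + 3·3 + 0·3 + 4·1 + 8·3 + 0·1 + 10·-1 + 6·-1.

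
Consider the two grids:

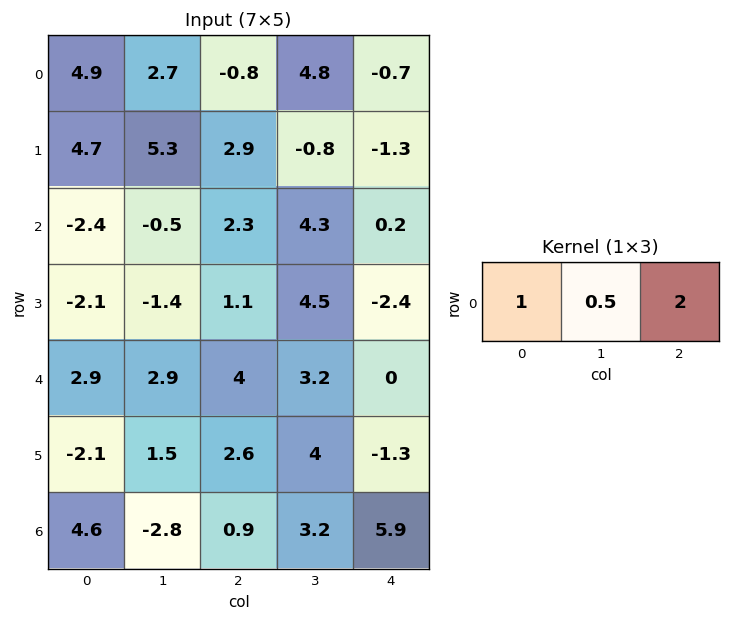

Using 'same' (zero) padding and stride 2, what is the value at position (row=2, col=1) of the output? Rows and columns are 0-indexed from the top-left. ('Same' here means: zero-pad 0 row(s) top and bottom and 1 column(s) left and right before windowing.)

11.3

The receptive field on the zero-padded input at this output position is [2.9 4 3.2]. Elementwise product with the kernel and sum: 2.9·1 + 4·0.5 + 3.2·2.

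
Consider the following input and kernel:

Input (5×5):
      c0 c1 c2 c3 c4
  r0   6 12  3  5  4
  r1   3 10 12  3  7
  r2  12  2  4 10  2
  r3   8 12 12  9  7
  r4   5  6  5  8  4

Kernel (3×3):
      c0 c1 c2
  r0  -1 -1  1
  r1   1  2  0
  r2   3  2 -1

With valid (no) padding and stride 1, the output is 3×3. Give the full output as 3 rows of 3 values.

Output[0,0]: The receptive field on the input at this output position is [6 12 3 / 3 10 12 / 12 2 4]. Elementwise product with the kernel and sum: 6·-1 + 12·-1 + 3·1 + 3·1 + 10·2 + 12·3 + 2·2 + 4·-1.
Output[0,1]: The receptive field on the input at this output position is [12 3 5 / 10 12 3 / 2 4 10]. Elementwise product with the kernel and sum: 12·-1 + 3·-1 + 5·1 + 10·1 + 12·2 + 2·3 + 4·2 + 10·-1.

44 28 44
51 42 63
44 60 45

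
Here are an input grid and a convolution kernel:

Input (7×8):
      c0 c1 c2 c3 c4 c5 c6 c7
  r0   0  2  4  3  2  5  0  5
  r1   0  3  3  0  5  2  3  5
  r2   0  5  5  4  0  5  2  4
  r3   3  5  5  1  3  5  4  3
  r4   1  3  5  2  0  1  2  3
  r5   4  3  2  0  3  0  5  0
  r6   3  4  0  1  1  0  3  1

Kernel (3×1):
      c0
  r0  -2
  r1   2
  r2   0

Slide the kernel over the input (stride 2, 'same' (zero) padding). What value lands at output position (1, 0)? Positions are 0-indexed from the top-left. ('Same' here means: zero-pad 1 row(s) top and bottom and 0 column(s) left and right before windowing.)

0

The receptive field on the zero-padded input at this output position is [0 / 0 / 3]. Elementwise product with the kernel and sum: 0·-2 + 0·2.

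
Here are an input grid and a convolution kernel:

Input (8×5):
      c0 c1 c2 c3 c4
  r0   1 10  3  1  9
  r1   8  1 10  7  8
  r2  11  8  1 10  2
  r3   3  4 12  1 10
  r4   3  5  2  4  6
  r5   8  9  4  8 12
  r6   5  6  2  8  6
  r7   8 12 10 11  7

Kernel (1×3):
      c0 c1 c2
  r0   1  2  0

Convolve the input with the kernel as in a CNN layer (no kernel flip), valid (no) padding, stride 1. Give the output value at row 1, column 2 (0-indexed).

The receptive field on the input at this output position is [10 7 8]. Elementwise product with the kernel and sum: 10·1 + 7·2.

24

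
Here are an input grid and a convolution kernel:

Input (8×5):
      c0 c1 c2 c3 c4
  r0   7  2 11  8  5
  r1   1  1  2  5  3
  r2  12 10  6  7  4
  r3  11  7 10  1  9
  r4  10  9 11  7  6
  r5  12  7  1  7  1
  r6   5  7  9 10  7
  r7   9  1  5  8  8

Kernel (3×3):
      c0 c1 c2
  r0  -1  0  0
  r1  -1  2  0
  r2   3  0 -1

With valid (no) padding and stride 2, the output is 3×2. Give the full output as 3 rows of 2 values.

Output[0,0]: The receptive field on the input at this output position is [7 2 11 / 1 1 2 / 12 10 6]. Elementwise product with the kernel and sum: 7·-1 + 1·-1 + 1·2 + 12·3 + 6·-1.
Output[0,1]: The receptive field on the input at this output position is [11 8 5 / 2 5 3 / 6 7 4]. Elementwise product with the kernel and sum: 11·-1 + 2·-1 + 5·2 + 6·3 + 4·-1.

24 11
10 13
-2 22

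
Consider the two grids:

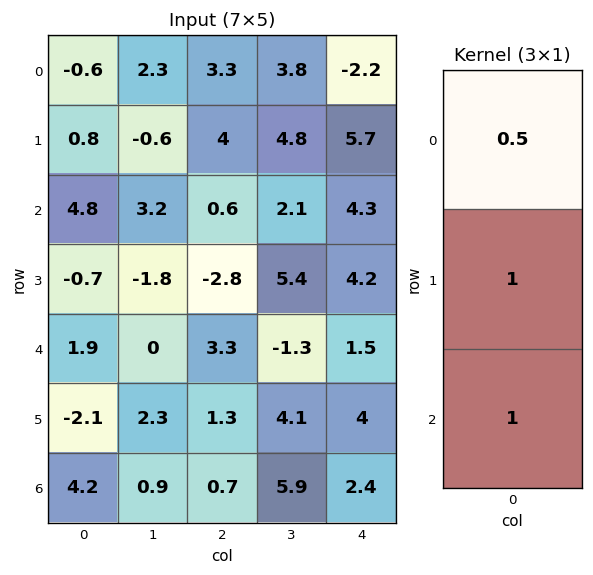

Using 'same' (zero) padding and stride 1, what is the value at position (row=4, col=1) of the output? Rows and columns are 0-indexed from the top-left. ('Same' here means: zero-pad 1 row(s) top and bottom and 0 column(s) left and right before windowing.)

1.4

The receptive field on the zero-padded input at this output position is [-1.8 / 0 / 2.3]. Elementwise product with the kernel and sum: -1.8·0.5 + 0·1 + 2.3·1.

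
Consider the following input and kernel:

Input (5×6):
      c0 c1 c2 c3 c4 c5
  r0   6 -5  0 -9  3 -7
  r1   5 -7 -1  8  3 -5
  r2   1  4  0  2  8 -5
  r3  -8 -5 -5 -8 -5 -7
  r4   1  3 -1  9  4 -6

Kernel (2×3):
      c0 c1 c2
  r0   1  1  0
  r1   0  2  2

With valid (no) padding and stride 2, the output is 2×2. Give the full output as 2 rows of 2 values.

Output[0,0]: The receptive field on the input at this output position is [6 -5 0 / 5 -7 -1]. Elementwise product with the kernel and sum: 6·1 + -5·1 + -7·2 + -1·2.
Output[0,1]: The receptive field on the input at this output position is [0 -9 3 / -1 8 3]. Elementwise product with the kernel and sum: 0·1 + -9·1 + 8·2 + 3·2.

-15 13
-15 -24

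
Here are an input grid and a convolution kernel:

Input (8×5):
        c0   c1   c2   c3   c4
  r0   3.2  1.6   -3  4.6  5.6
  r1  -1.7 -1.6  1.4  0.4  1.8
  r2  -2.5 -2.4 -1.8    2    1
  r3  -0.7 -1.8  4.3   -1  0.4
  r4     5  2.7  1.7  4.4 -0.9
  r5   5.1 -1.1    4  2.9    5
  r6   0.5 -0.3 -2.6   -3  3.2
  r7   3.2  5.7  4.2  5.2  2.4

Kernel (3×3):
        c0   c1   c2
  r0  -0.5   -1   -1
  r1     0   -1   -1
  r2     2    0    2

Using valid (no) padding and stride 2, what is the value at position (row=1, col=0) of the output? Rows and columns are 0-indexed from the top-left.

The receptive field on the input at this output position is [-2.5 -2.4 -1.8 / -0.7 -1.8 4.3 / 5 2.7 1.7]. Elementwise product with the kernel and sum: -2.5·-0.5 + -2.4·-1 + -1.8·-1 + -1.8·-1 + 4.3·-1 + 5·2 + 1.7·2.

16.35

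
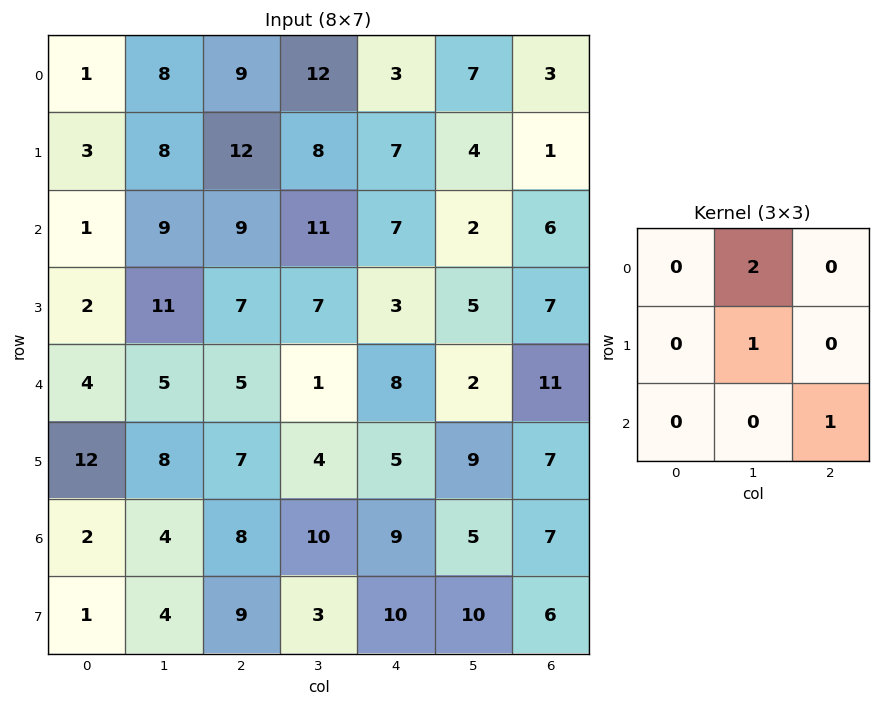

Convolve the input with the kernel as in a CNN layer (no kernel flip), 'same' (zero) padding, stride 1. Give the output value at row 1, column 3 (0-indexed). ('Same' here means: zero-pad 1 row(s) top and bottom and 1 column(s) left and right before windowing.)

39

The receptive field on the zero-padded input at this output position is [9 12 3 / 12 8 7 / 9 11 7]. Elementwise product with the kernel and sum: 12·2 + 8·1 + 7·1.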